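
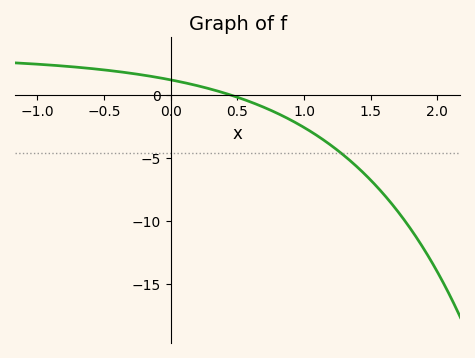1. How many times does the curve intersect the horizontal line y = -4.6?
1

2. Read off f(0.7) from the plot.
-1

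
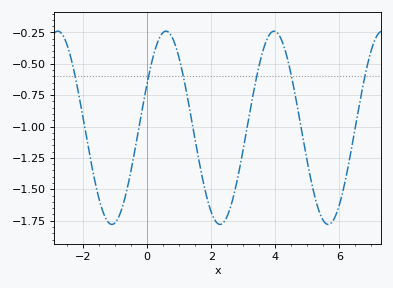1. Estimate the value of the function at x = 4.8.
-1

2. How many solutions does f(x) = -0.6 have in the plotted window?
6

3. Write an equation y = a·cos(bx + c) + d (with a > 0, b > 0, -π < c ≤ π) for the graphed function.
y = 0.77cos(1.9x - 1.1) - 1.01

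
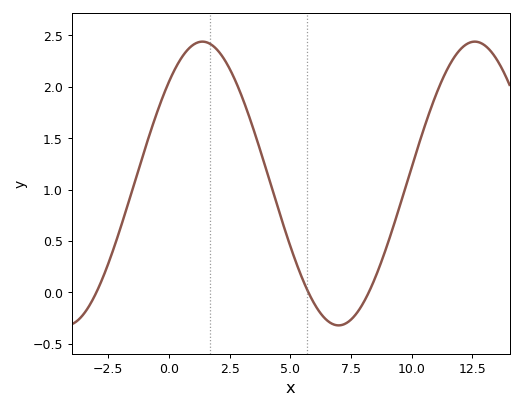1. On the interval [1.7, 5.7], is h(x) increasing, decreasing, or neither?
decreasing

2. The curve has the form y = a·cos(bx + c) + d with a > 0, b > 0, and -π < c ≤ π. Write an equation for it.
y = 1.38cos(0.56x - 0.772) + 1.06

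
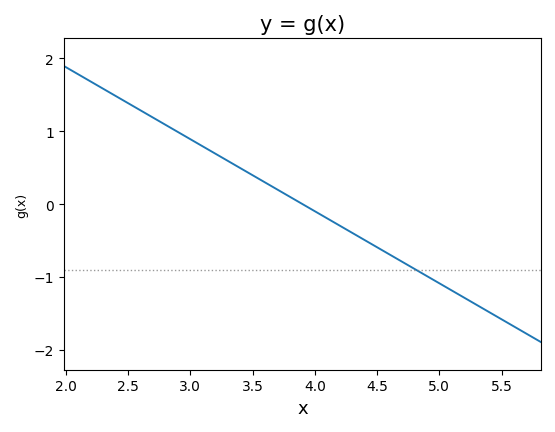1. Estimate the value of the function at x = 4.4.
-0.495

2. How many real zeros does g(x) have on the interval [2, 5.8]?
1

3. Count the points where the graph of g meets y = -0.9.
1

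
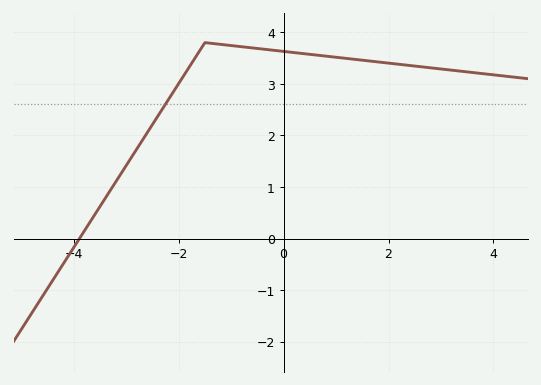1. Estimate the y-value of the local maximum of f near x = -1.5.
3.8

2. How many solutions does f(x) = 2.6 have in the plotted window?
1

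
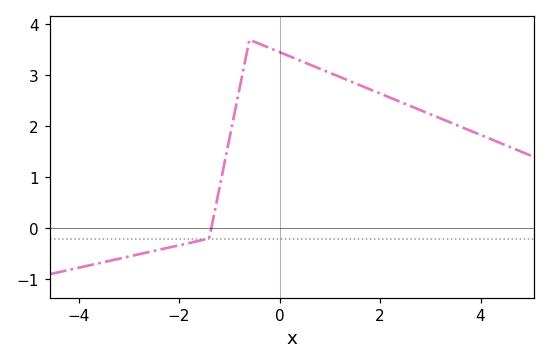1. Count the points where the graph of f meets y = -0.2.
1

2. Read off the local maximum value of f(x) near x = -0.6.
3.7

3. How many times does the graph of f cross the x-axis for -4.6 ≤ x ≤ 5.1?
1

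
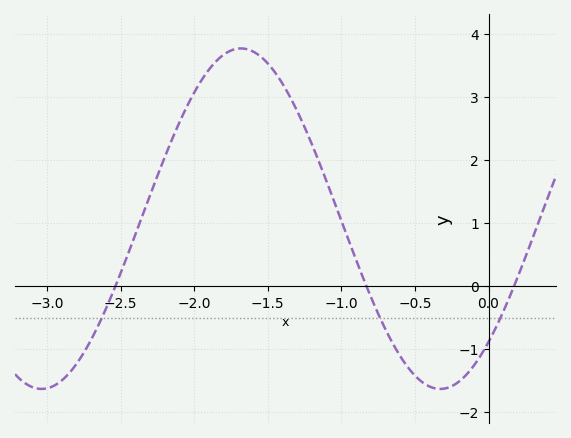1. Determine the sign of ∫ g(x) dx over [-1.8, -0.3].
positive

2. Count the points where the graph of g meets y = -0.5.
3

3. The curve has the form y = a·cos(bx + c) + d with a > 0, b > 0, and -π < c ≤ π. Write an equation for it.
y = 2.7cos(2.32x - 2.38) + 1.07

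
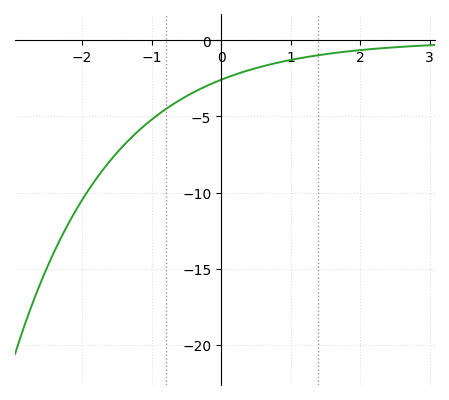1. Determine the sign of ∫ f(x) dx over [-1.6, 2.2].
negative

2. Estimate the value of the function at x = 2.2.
-0.5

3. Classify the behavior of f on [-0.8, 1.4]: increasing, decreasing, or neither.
increasing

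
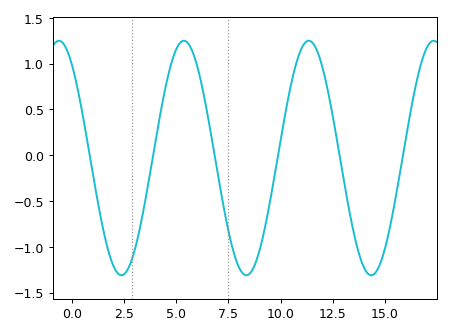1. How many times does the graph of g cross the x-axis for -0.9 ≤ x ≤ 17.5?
6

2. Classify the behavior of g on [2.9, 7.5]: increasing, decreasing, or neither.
neither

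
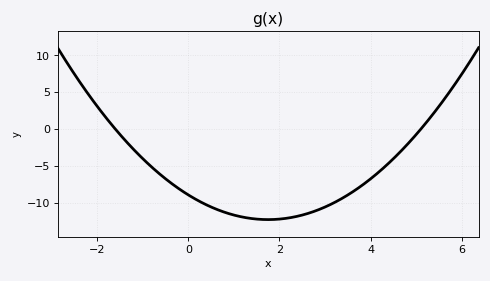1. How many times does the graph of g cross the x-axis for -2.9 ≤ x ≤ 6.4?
2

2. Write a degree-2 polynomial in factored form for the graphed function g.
y = 1.09(x + 1.6)(x - 5.1)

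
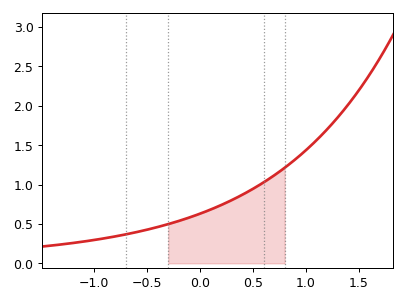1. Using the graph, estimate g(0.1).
0.7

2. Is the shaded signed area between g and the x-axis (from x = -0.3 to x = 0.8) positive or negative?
positive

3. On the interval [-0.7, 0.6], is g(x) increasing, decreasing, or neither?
increasing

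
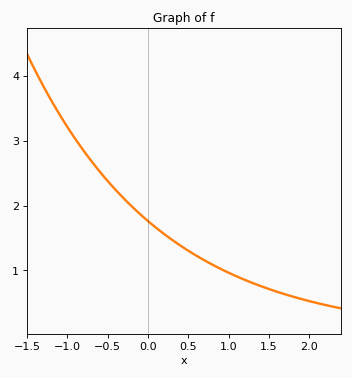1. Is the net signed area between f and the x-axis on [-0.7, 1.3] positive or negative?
positive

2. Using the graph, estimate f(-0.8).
2.9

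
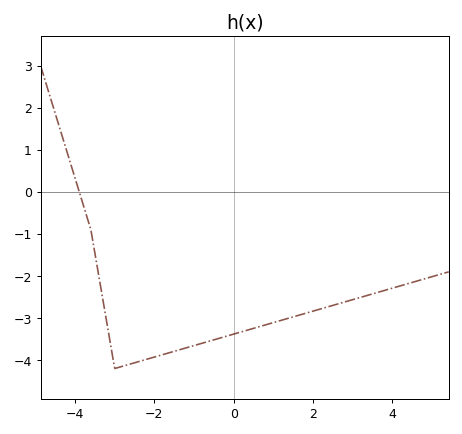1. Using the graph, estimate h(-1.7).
-3.8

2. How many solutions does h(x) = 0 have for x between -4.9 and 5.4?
1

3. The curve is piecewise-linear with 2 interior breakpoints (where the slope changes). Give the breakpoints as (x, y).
(-3.6, -0.9); (-3, -4.2)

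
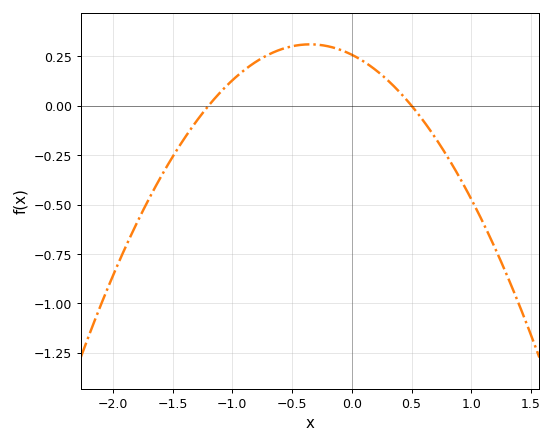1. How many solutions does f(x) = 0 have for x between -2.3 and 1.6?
2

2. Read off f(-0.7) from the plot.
0.258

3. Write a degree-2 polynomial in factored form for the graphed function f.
y = -0.43(x + 1.2)(x - 0.5)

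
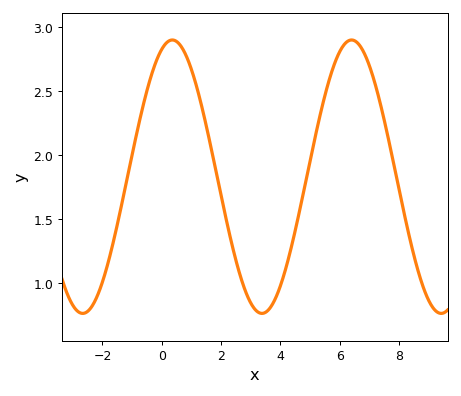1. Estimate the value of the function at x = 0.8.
2.8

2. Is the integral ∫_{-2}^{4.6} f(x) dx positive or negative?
positive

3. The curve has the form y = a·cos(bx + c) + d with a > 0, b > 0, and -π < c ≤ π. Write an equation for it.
y = 1.07cos(1x - 0.37) + 1.83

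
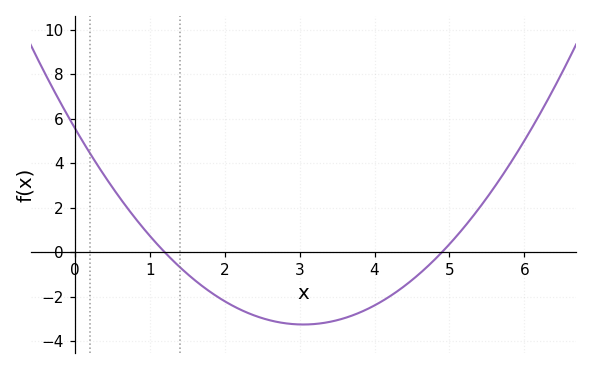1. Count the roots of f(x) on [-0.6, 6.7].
2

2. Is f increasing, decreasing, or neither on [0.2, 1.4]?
decreasing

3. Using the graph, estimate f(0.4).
3.42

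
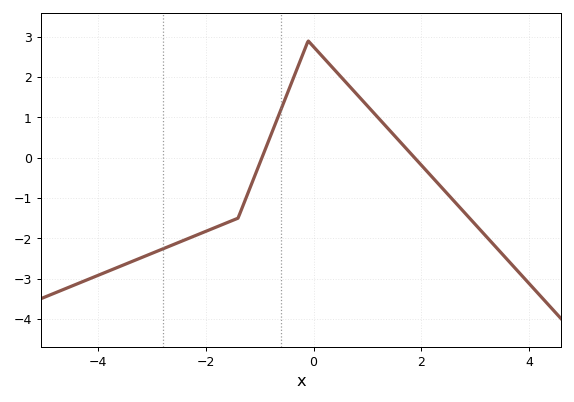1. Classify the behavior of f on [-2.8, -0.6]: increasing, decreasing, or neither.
increasing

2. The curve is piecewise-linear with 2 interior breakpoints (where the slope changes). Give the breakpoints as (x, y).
(-1.4, -1.5); (-0.1, 2.9)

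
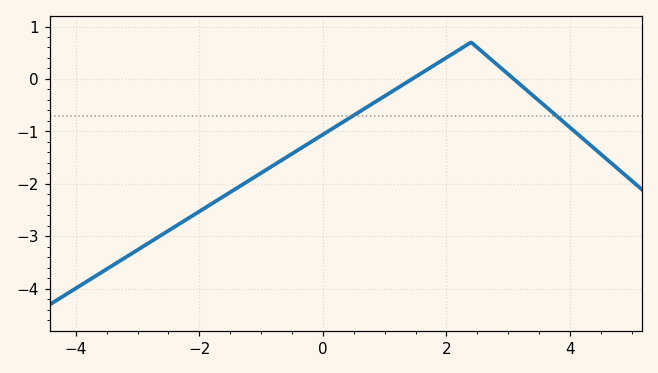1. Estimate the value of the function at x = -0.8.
-1.6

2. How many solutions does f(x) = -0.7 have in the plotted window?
2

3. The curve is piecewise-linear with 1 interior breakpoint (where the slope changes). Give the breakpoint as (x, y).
(2.4, 0.7)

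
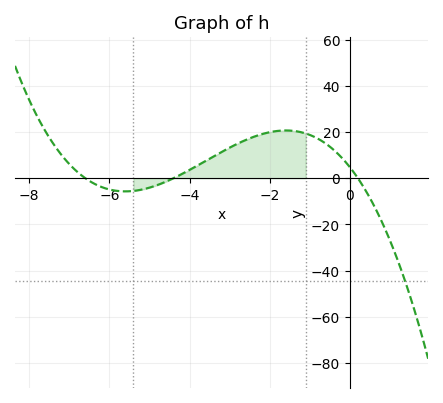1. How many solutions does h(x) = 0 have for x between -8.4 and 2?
3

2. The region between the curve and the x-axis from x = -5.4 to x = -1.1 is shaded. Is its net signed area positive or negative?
positive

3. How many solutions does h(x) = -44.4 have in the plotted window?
1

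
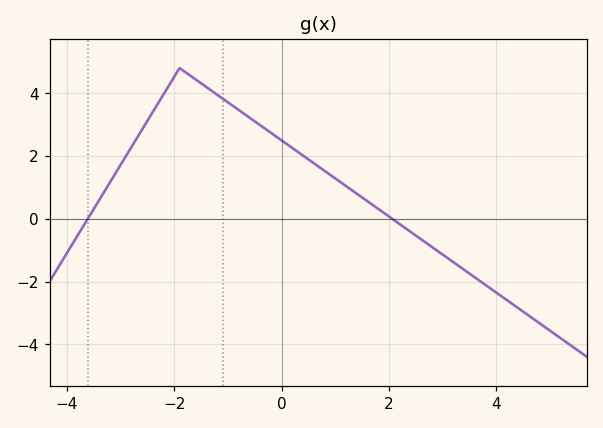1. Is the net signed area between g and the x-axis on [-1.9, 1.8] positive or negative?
positive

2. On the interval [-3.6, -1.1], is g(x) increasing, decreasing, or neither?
neither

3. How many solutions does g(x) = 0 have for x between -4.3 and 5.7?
2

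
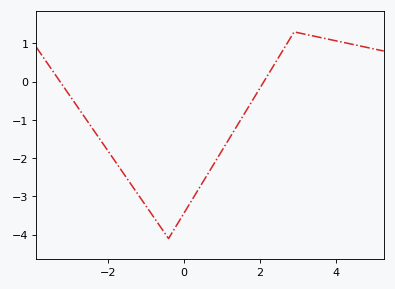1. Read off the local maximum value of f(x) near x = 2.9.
1.3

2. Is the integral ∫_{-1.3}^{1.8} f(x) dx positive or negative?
negative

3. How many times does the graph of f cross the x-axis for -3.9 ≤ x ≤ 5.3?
2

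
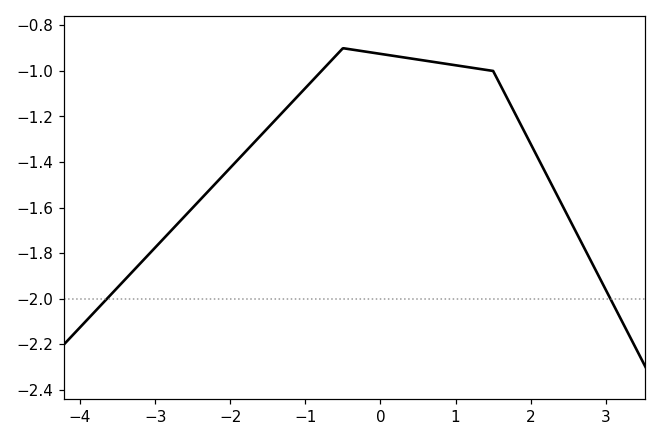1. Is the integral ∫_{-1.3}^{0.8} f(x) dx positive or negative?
negative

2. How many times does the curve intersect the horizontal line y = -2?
2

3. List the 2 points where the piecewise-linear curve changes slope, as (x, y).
(-0.5, -0.9); (1.5, -1)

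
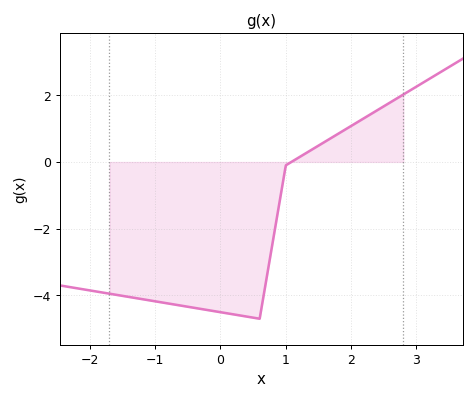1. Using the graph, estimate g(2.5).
1.67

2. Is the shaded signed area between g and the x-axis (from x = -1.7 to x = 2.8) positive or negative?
negative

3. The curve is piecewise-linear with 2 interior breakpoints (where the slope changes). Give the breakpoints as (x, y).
(0.6, -4.7); (1, -0.1)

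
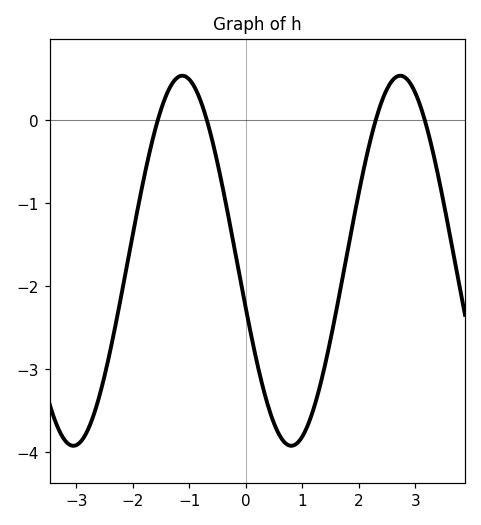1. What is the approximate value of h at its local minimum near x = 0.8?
-3.93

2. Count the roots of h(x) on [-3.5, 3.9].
4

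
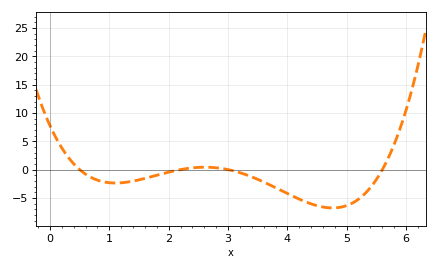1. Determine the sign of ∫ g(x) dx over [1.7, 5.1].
negative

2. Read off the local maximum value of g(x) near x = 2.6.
0.5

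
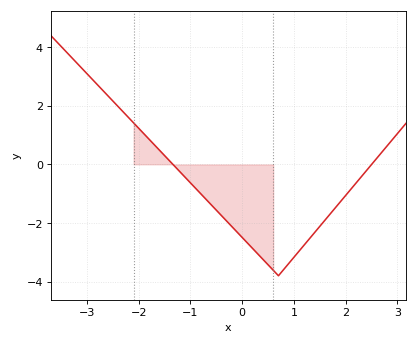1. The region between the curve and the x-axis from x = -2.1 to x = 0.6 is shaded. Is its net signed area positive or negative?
negative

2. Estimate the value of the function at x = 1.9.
-1.2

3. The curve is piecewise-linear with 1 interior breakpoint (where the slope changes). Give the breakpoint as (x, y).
(0.7, -3.8)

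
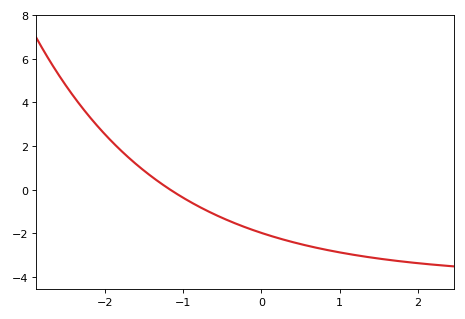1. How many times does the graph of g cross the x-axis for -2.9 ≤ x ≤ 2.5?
1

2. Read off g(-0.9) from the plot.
-0.6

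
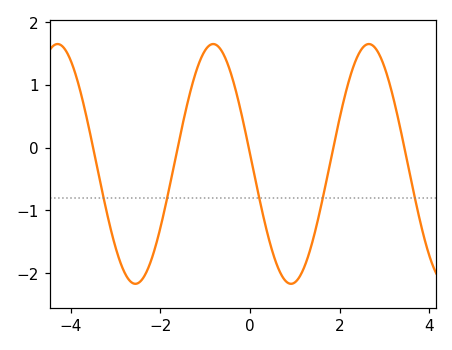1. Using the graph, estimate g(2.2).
1.04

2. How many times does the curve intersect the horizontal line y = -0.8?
5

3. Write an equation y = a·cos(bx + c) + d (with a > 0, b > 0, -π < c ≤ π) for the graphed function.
y = 1.91cos(1.81x + 1.48) - 0.26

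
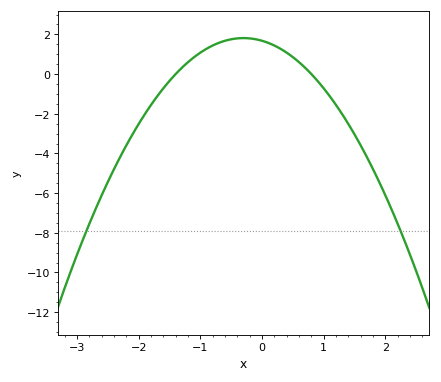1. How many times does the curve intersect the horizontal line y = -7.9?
2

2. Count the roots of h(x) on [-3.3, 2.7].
2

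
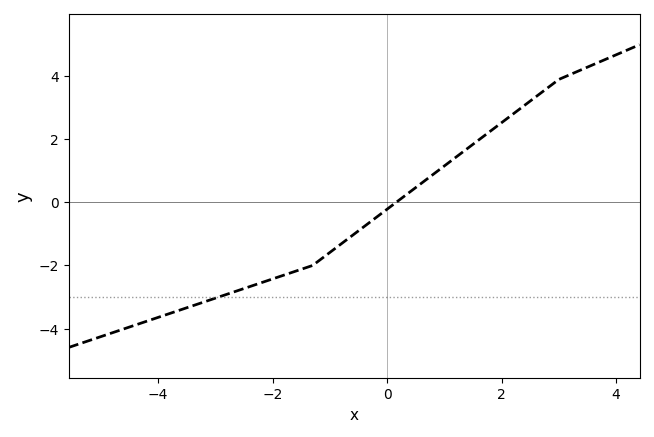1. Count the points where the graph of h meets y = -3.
1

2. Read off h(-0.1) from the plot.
-0.4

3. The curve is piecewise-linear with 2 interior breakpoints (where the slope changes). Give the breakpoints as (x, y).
(-1.3, -2); (3, 3.9)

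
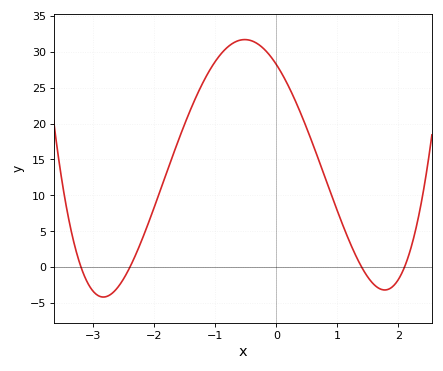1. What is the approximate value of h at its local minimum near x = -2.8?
-4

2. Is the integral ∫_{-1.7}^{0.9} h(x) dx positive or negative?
positive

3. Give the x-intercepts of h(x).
-3.2, -2.4, 1.4, 2.1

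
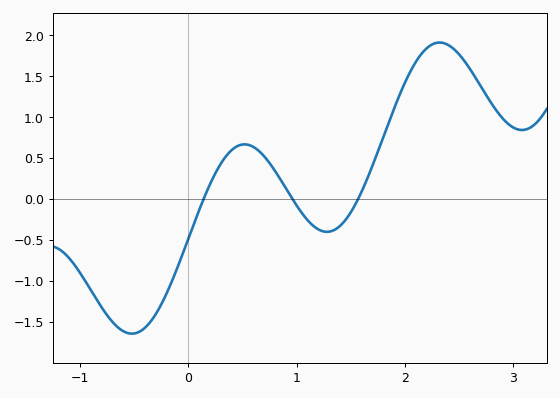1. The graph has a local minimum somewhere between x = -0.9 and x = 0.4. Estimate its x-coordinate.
-0.5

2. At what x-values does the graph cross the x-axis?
0.1, 1, 1.6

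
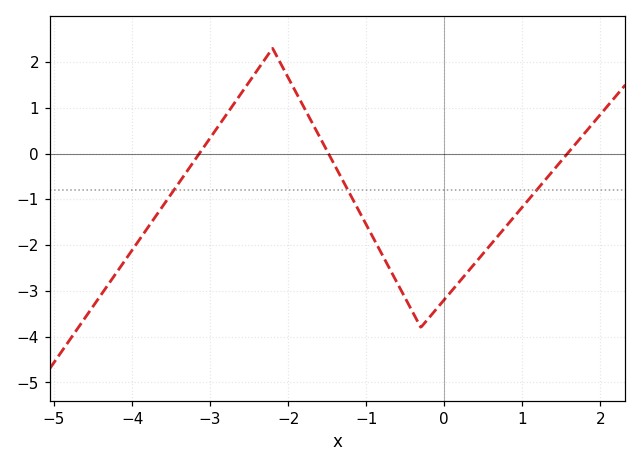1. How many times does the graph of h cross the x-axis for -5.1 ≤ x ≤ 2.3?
3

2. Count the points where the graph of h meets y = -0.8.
3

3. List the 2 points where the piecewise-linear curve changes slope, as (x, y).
(-2.2, 2.3); (-0.3, -3.8)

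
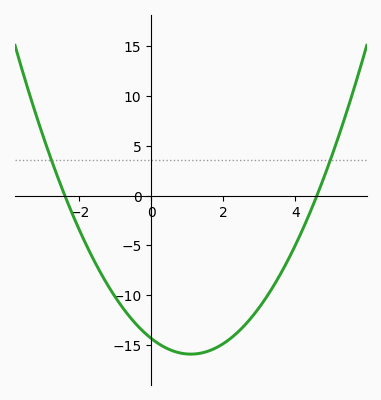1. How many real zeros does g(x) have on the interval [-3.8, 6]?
2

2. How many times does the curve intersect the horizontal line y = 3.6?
2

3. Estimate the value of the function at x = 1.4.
-15.8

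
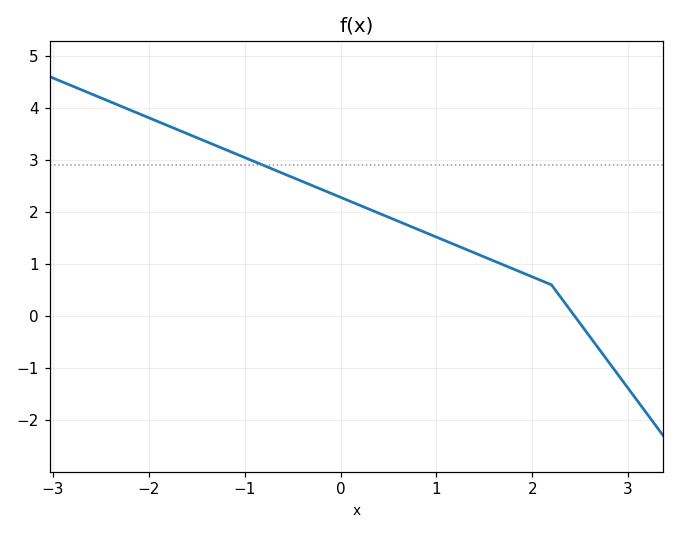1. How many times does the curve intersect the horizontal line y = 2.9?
1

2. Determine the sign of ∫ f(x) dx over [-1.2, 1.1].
positive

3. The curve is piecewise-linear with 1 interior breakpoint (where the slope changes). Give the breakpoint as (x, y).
(2.2, 0.6)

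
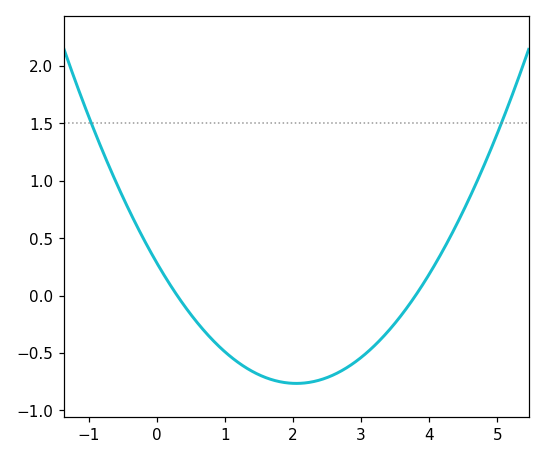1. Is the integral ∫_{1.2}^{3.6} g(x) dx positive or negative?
negative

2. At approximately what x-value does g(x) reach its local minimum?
2.05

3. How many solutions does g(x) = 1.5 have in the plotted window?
2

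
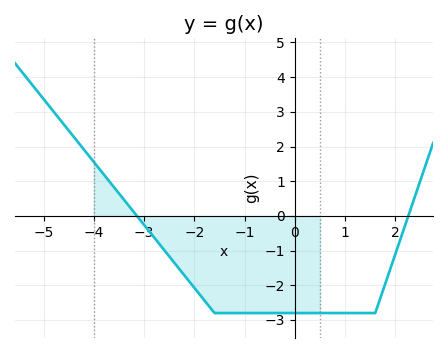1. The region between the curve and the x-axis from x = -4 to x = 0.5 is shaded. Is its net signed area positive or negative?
negative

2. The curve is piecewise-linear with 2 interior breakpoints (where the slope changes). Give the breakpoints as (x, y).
(-1.6, -2.8); (1.6, -2.8)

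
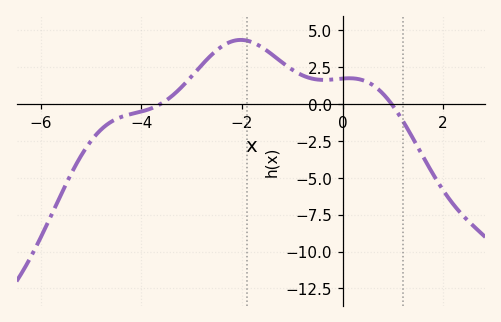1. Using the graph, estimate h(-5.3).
-4.13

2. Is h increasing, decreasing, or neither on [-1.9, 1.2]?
neither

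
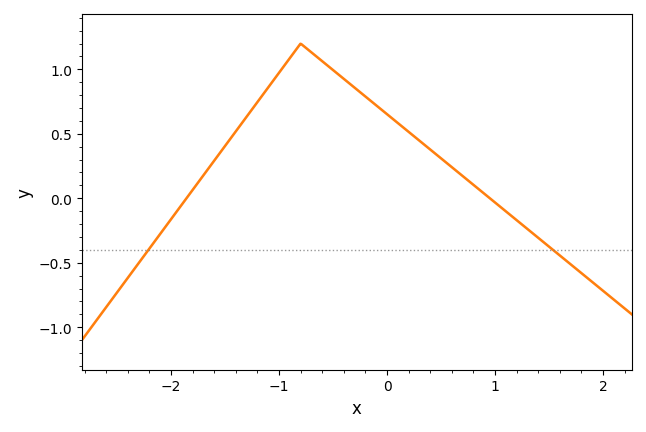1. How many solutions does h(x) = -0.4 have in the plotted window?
2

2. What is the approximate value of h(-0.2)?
0.789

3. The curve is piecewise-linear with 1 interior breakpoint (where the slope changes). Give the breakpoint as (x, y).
(-0.8, 1.2)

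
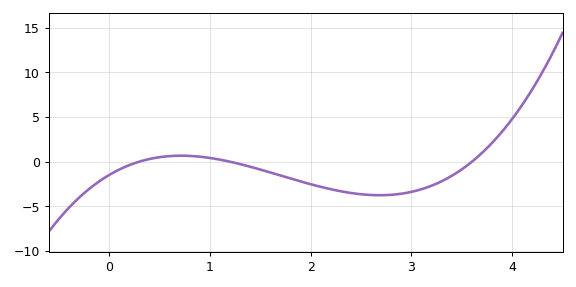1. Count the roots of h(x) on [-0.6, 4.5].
3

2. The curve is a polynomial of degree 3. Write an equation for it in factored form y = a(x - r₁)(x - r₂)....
y = 1.16(x - 0.3)(x - 1.2)(x - 3.6)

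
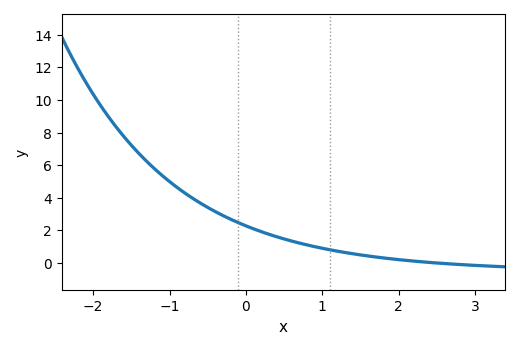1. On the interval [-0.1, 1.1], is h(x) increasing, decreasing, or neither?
decreasing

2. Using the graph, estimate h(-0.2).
2.6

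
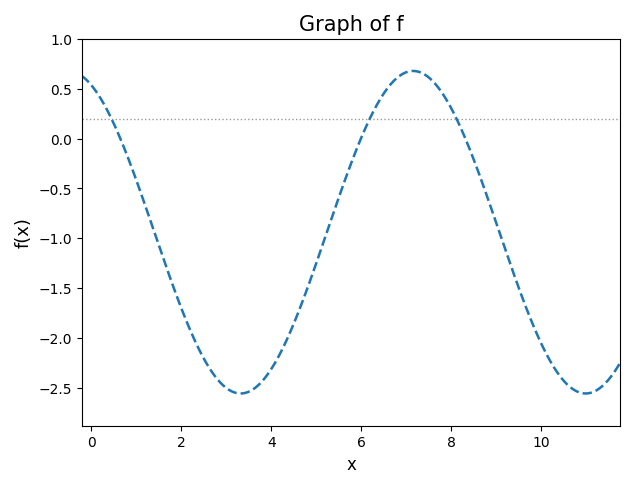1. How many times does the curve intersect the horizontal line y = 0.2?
3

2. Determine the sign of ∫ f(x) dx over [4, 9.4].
negative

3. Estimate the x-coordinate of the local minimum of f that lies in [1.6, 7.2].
3.32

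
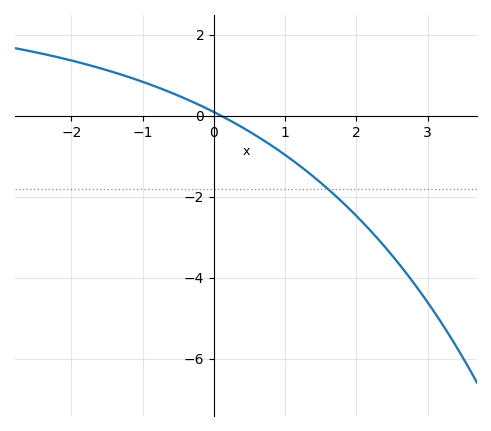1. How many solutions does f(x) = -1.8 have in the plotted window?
1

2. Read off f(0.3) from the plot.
-0.19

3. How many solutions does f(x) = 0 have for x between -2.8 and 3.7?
1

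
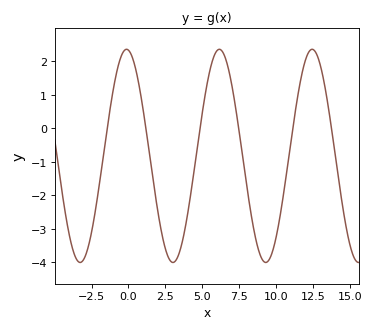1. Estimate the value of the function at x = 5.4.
1.5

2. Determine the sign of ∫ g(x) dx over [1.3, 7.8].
negative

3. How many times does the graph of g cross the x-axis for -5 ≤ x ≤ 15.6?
6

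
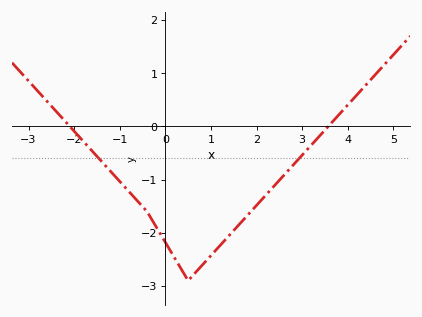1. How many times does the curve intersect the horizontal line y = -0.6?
2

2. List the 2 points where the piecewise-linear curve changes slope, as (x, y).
(-0.4, -1.6); (0.5, -2.9)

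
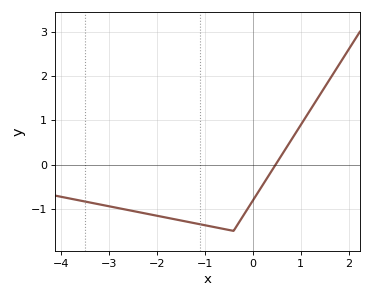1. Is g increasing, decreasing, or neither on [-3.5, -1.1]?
decreasing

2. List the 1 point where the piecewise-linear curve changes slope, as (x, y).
(-0.4, -1.5)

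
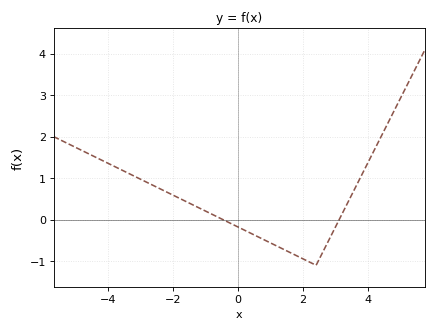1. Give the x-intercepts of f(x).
-0.4, 3.2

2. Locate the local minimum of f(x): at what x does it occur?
2.4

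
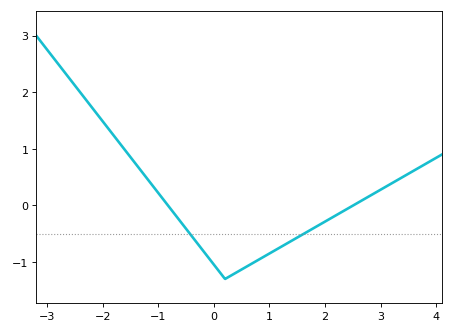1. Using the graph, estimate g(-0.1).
-0.9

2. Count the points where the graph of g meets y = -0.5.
2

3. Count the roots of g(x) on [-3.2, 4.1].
2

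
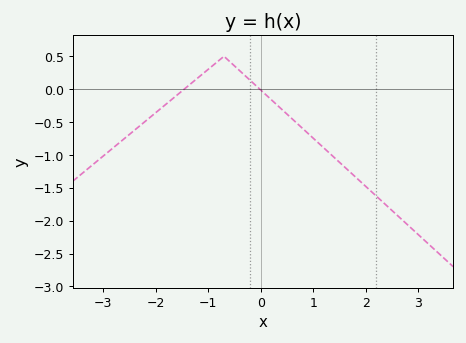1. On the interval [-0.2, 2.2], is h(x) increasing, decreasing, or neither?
decreasing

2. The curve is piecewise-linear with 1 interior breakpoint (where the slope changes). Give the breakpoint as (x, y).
(-0.7, 0.5)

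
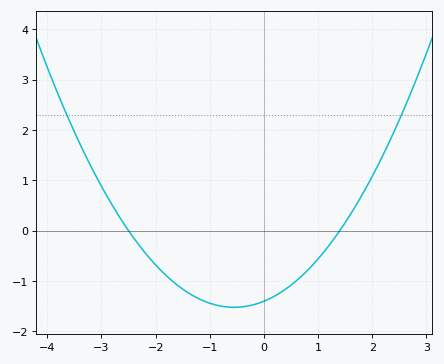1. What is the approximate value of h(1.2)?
-0.296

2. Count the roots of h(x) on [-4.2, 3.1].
2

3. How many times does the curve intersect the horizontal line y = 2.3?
2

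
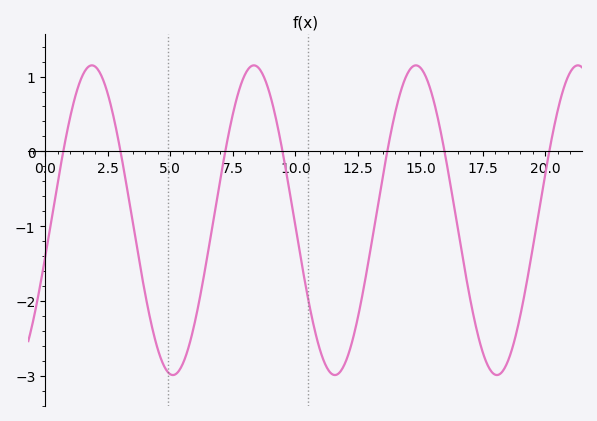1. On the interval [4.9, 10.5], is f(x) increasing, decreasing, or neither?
neither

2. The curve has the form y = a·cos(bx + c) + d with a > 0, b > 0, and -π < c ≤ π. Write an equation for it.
y = 2.07cos(0.97x - 1.8) - 0.92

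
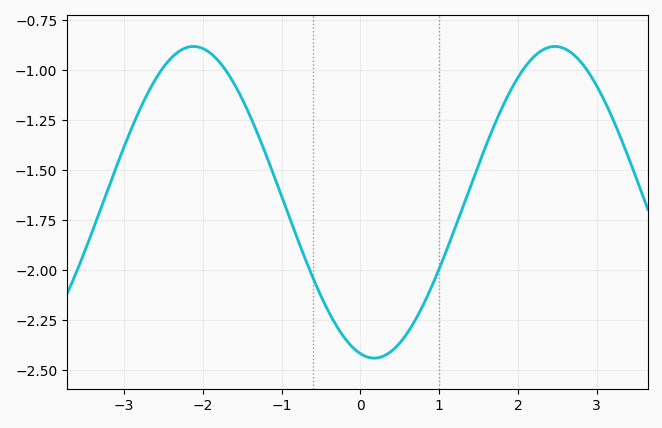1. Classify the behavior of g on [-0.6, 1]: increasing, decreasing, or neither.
neither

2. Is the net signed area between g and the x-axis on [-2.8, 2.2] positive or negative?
negative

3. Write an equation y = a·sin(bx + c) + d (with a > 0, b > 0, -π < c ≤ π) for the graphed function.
y = 0.78sin(1.37x - 1.81) - 1.66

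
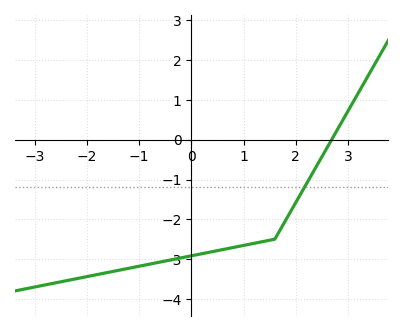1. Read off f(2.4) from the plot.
-0.7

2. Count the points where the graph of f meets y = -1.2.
1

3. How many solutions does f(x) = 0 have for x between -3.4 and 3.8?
1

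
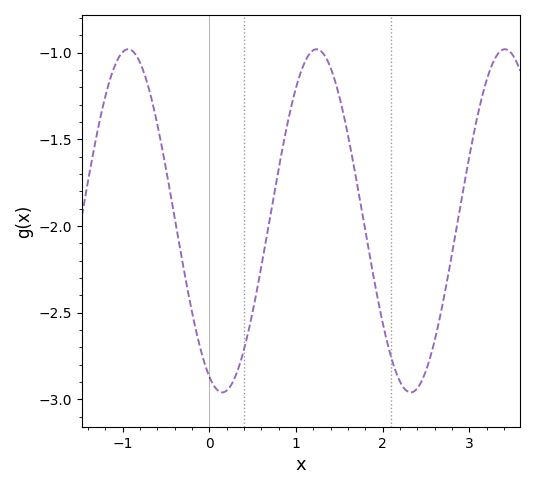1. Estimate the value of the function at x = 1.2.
-0.985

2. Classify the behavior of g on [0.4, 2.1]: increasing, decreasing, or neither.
neither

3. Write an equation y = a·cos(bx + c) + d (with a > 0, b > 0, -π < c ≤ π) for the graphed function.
y = 0.99cos(2.89x + 2.71) - 1.97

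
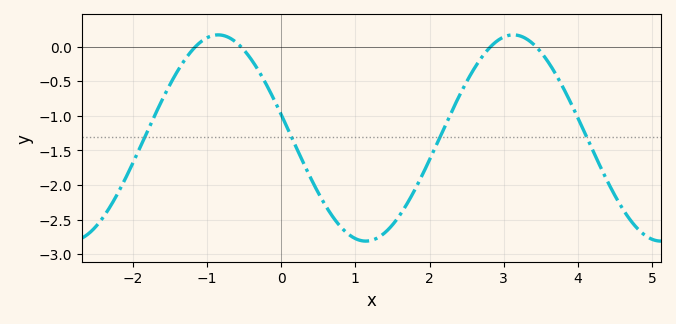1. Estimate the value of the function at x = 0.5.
-2.1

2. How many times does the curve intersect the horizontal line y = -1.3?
4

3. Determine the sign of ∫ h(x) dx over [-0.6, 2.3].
negative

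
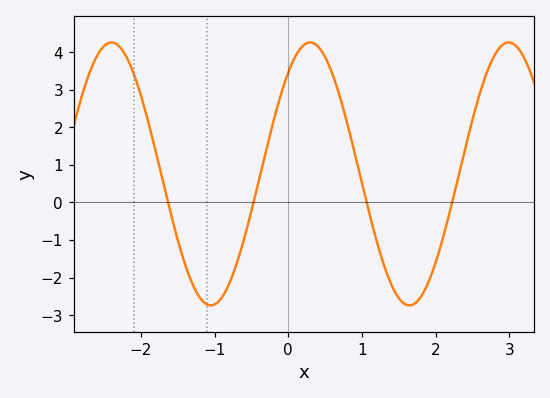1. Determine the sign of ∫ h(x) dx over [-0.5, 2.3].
positive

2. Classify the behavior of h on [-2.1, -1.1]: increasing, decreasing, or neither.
decreasing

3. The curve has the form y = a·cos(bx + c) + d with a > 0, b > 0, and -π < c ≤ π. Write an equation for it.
y = 3.5cos(2.3x - 0.69) + 0.76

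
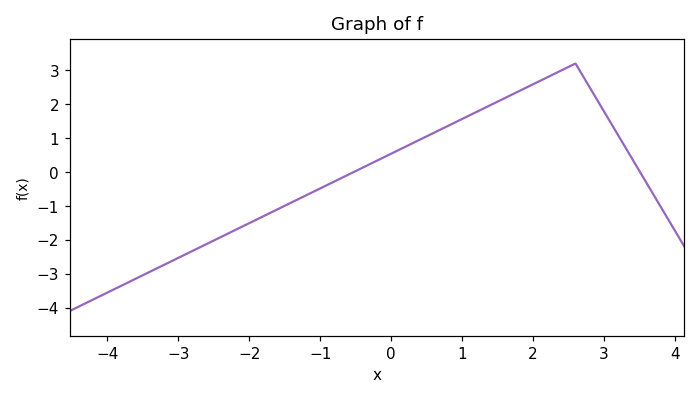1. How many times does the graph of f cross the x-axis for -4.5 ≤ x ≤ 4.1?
2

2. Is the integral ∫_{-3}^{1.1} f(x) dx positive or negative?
negative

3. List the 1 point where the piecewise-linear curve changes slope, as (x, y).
(2.6, 3.2)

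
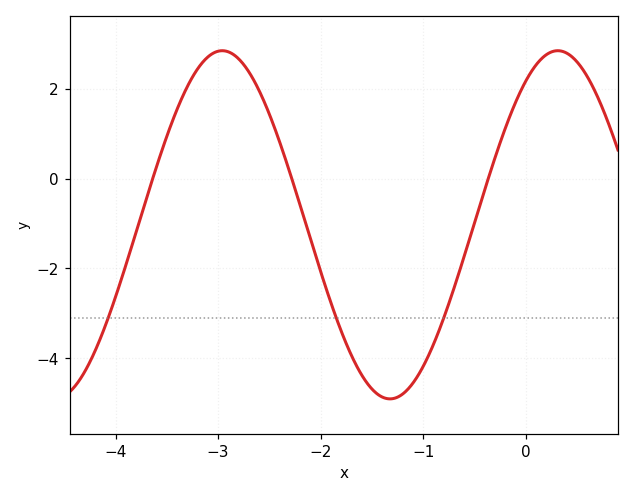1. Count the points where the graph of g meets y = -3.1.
3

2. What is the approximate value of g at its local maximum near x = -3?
2.85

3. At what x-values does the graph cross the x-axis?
-3.64, -2.28, -0.365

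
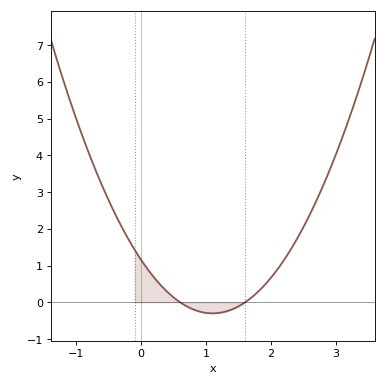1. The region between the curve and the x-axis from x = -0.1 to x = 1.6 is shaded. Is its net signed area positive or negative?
positive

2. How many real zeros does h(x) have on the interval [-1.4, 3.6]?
2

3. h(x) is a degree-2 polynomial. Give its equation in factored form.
y = 1.2(x - 0.6)(x - 1.6)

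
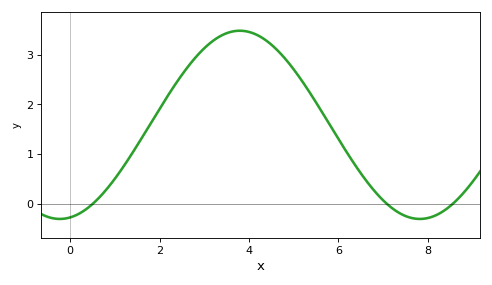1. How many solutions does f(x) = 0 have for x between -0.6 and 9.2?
3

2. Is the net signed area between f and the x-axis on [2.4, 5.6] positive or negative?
positive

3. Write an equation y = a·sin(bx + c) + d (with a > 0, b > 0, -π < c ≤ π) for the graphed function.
y = 1.89sin(0.78x - 1.4) + 1.59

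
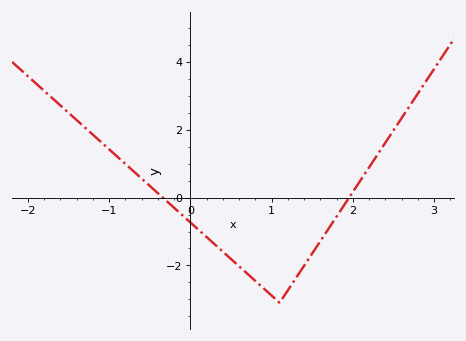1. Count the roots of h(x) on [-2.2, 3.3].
2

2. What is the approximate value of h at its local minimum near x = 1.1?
-3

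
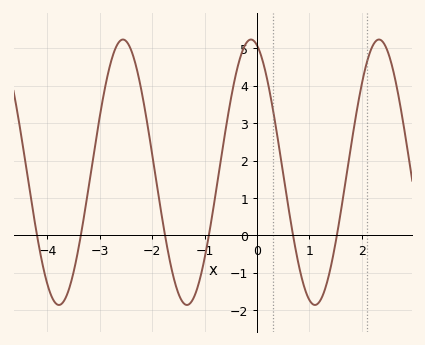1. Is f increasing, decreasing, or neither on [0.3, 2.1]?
neither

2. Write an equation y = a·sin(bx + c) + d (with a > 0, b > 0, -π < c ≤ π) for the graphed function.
y = 3.55sin(2.6x + 1.9) + 1.69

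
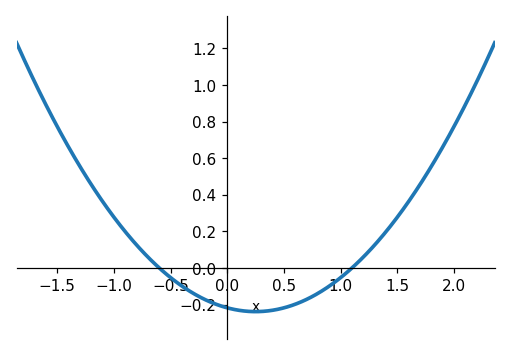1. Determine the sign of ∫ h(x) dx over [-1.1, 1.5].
negative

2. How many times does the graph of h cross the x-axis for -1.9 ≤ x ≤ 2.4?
2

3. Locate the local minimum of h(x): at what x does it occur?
0.25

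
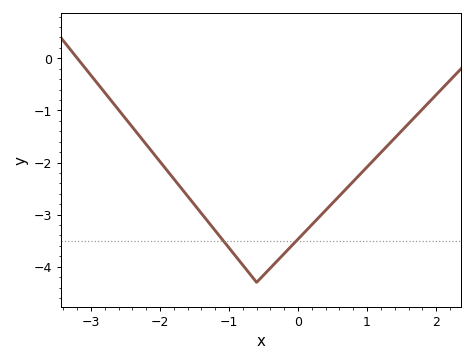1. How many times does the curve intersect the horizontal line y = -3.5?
2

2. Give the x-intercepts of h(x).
-3.2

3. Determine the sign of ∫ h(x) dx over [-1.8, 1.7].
negative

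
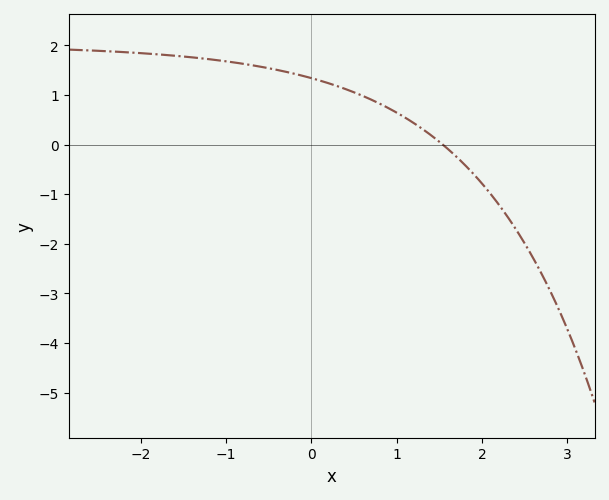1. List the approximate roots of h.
1.54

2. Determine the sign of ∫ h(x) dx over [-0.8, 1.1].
positive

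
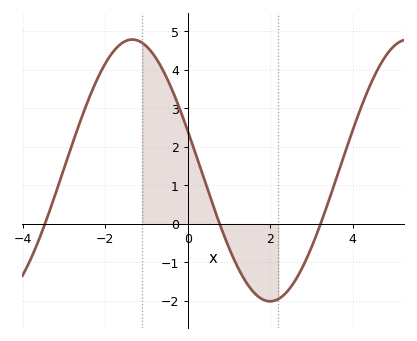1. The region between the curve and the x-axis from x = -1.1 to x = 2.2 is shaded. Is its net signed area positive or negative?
positive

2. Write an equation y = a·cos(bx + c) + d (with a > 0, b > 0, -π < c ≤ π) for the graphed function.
y = 3.4cos(0.94x + 1.26) + 1.39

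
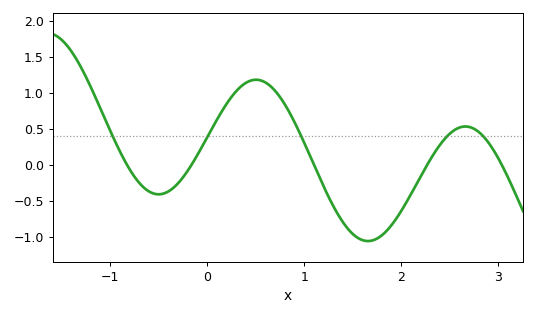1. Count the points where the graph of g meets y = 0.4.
5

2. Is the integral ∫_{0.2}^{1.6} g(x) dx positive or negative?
positive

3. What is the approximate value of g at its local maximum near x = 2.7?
0.55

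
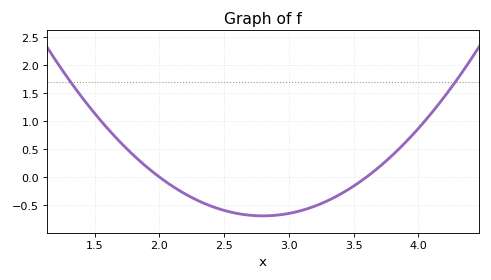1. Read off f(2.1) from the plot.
-0.15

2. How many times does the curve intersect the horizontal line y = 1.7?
2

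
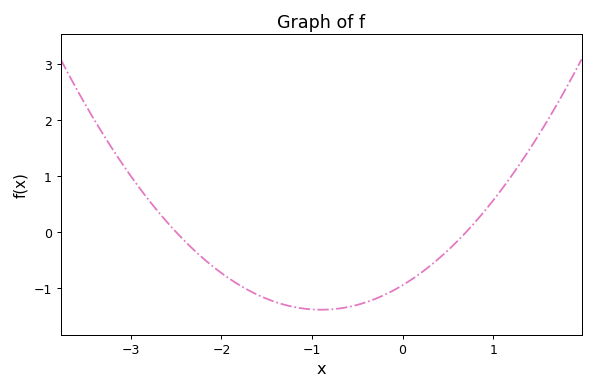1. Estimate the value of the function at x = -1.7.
-1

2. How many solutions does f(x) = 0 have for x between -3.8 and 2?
2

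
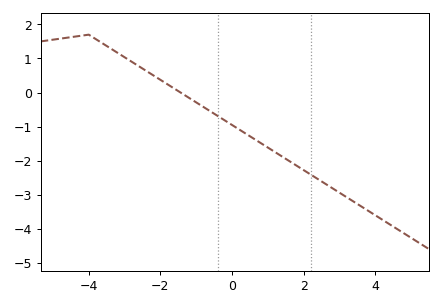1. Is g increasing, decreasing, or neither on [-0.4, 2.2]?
decreasing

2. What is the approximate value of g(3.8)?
-3.47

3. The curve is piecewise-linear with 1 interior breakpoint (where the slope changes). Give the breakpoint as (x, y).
(-4, 1.7)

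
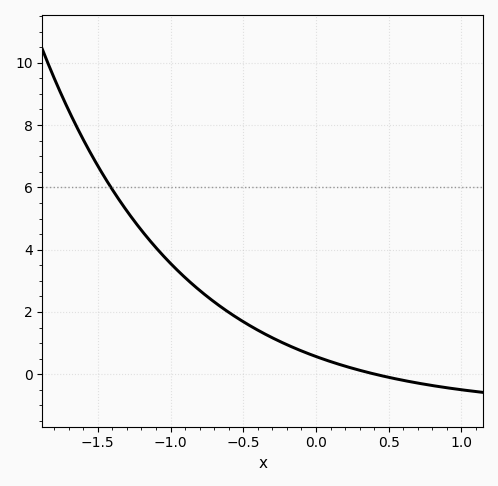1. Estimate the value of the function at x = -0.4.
1.42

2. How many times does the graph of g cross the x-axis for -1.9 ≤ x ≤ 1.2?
1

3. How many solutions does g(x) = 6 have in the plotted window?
1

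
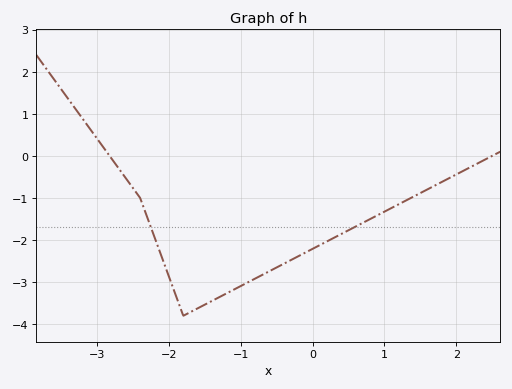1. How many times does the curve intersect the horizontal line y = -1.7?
2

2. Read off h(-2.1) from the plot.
-2.4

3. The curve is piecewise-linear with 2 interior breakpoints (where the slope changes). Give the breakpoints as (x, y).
(-2.4, -1); (-1.8, -3.8)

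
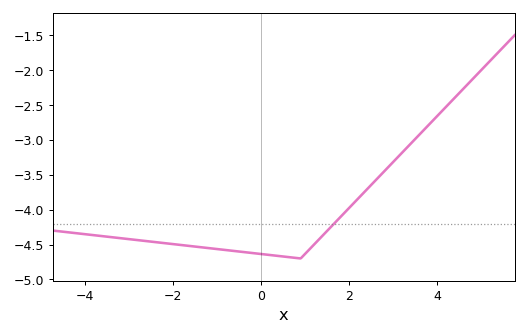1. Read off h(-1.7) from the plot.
-4.52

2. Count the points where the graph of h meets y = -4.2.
1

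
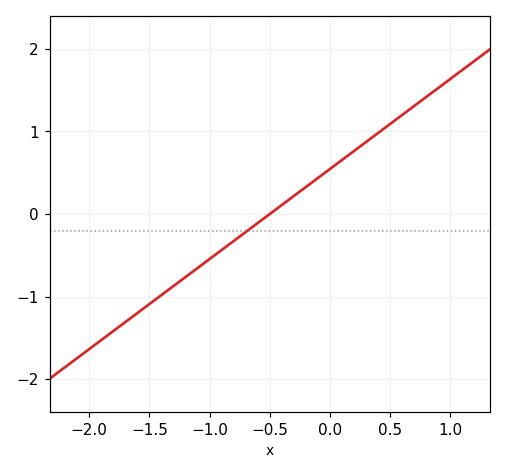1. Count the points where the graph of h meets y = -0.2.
1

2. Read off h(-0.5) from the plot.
0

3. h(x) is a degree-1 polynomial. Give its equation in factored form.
y = 1.09(x + 0.5)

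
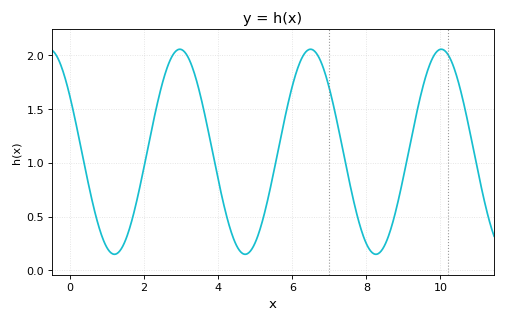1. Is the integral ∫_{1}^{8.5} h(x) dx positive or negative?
positive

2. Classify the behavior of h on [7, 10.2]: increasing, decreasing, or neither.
neither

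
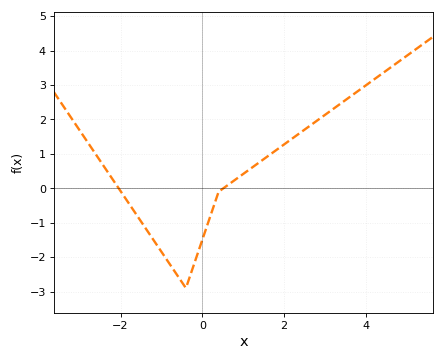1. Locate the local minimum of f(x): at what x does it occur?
-0.4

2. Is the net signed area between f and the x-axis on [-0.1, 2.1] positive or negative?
positive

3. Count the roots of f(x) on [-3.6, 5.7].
2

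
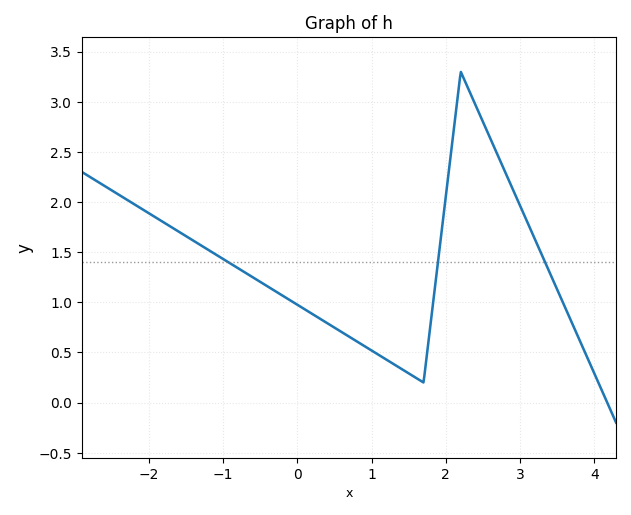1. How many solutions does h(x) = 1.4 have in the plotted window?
3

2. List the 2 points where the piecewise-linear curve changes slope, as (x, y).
(1.7, 0.2); (2.2, 3.3)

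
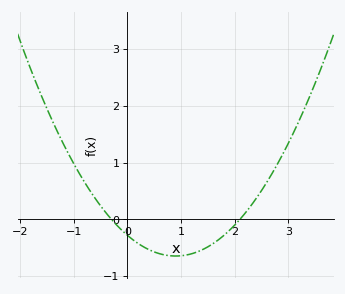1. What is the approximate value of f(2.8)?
0.976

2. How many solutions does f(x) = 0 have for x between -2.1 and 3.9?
2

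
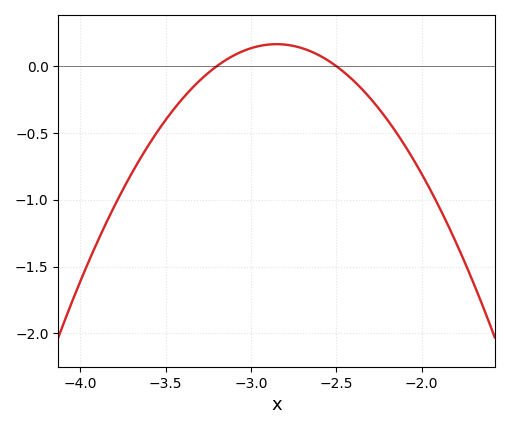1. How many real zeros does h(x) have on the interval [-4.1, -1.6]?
2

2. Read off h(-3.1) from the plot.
0.08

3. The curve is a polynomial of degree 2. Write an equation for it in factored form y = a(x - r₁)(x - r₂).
y = -1.34(x + 3.2)(x + 2.5)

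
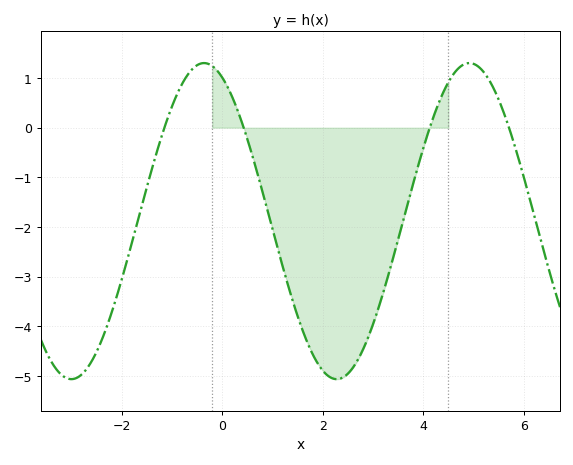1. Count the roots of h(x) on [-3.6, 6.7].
4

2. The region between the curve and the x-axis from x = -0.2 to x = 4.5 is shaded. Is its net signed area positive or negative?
negative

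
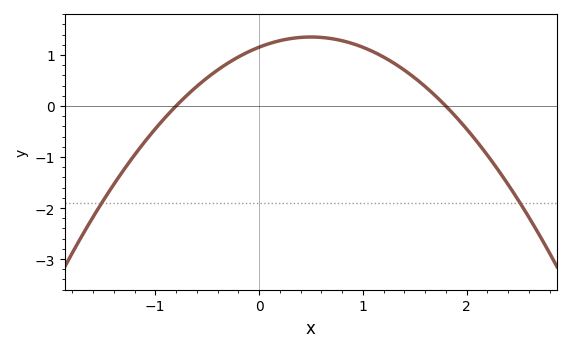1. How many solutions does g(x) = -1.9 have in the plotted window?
2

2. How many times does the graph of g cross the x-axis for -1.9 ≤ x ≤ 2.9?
2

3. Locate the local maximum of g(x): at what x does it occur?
0.5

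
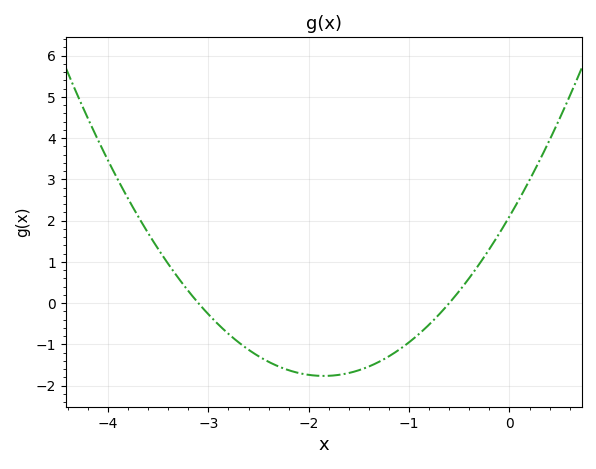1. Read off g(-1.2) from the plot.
-1.3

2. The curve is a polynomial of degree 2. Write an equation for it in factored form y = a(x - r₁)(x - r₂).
y = 1.13(x + 3.1)(x + 0.6)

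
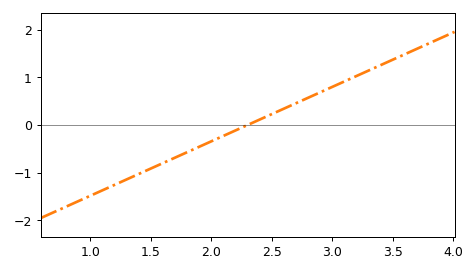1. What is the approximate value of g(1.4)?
-1.03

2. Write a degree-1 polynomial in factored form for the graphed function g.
y = 1.14(x - 2.3)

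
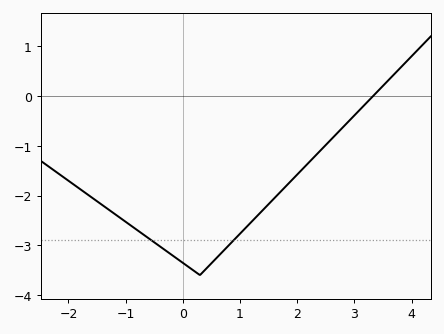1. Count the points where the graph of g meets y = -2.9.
2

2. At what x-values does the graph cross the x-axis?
3.3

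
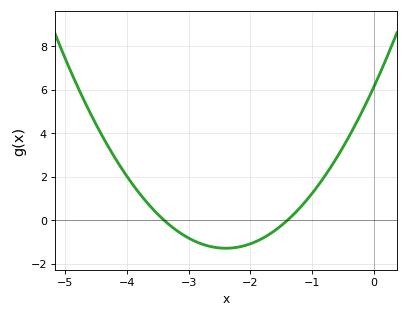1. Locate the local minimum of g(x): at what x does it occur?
-2.4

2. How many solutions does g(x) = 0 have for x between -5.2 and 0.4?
2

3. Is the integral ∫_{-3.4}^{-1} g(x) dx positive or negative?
negative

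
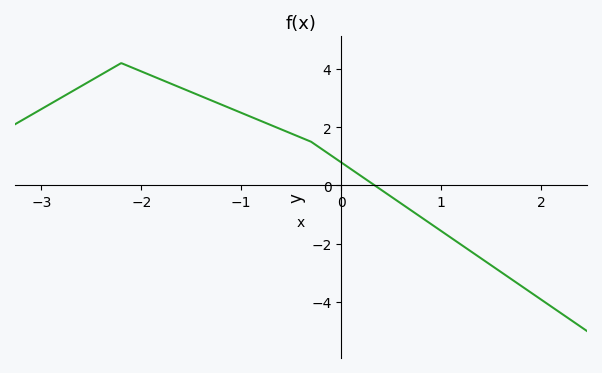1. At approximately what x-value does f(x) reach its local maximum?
-2.2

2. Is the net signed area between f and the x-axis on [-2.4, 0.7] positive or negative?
positive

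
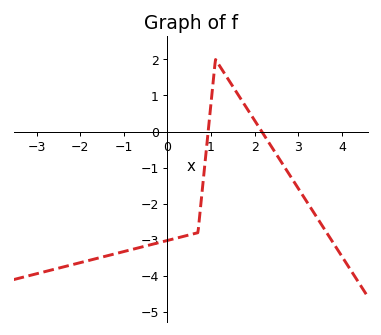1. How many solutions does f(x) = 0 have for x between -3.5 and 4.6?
2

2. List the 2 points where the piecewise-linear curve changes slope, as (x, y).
(0.7, -2.8); (1.1, 2)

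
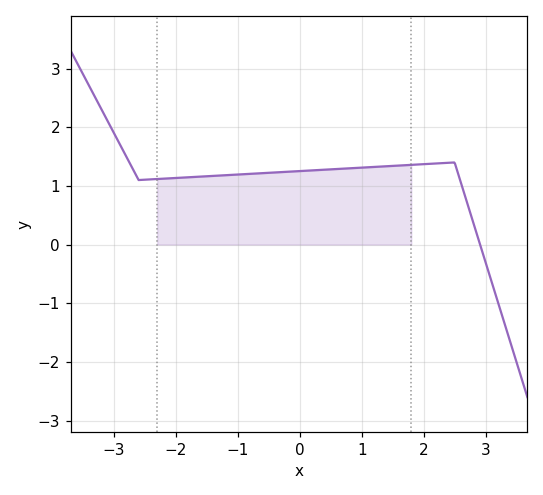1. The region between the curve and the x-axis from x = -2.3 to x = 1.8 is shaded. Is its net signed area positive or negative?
positive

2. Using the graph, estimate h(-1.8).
1.1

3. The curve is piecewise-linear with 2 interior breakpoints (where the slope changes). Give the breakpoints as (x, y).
(-2.6, 1.1); (2.5, 1.4)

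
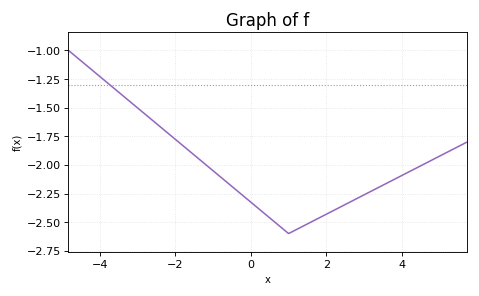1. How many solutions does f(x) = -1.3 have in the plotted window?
1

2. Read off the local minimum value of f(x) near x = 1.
-2.6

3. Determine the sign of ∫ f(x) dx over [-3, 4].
negative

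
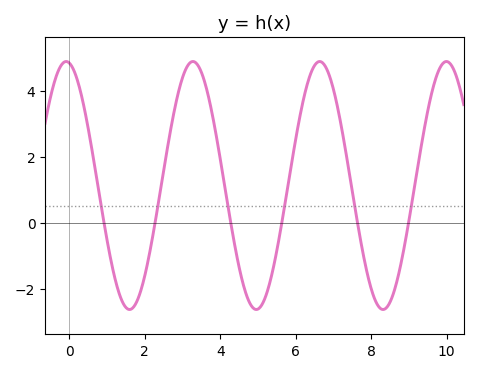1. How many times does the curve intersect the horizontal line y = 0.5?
6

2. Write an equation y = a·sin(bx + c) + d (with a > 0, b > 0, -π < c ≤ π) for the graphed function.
y = 3.76sin(1.87x + 1.73) + 1.13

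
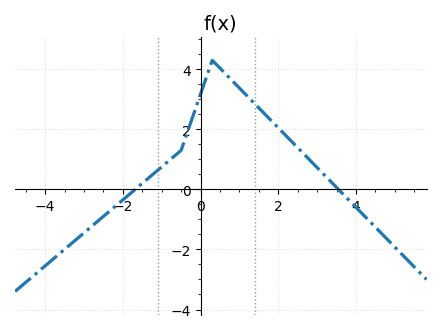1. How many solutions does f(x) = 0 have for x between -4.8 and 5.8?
2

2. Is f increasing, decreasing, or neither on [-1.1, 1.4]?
neither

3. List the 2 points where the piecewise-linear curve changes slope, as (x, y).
(-0.5, 1.3); (0.3, 4.3)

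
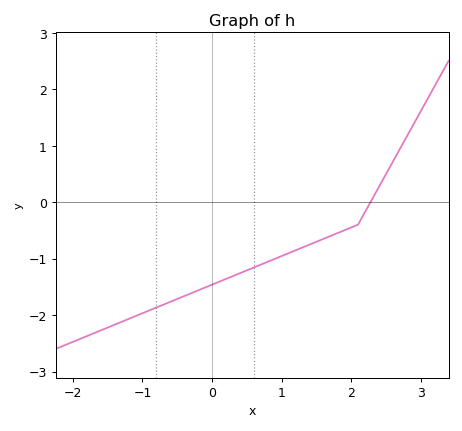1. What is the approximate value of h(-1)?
-1.97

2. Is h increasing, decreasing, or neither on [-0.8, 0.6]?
increasing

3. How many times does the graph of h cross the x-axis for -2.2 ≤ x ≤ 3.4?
1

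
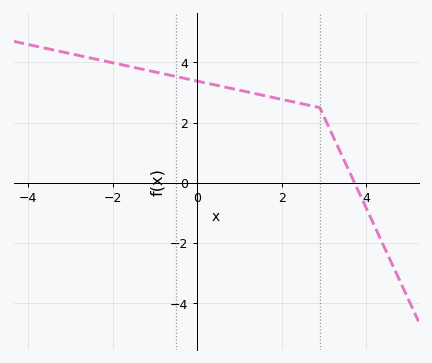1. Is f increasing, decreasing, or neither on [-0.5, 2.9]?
decreasing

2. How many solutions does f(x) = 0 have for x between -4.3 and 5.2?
1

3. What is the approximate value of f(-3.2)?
4.4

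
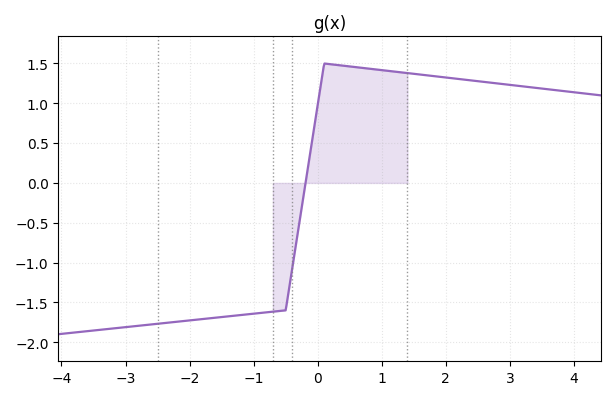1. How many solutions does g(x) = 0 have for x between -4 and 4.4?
1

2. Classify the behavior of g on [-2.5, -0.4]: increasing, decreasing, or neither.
increasing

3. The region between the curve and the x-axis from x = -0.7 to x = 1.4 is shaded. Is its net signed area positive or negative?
positive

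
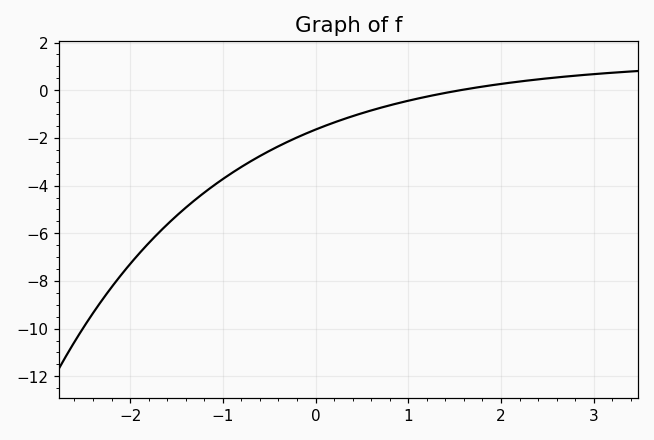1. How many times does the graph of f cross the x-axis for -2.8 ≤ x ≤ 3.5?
1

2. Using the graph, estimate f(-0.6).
-2.76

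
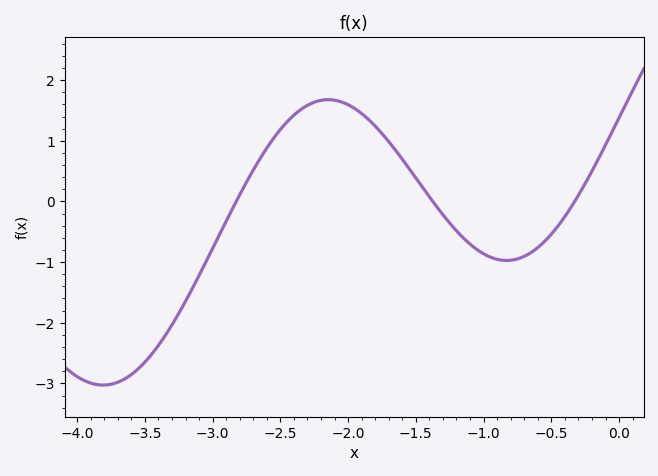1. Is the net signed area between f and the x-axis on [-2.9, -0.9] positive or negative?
positive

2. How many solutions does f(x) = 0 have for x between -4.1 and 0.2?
3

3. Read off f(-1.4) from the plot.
0.1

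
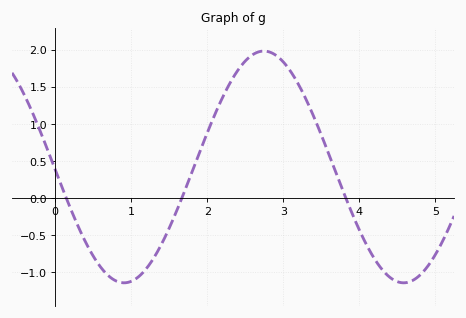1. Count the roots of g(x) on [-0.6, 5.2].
3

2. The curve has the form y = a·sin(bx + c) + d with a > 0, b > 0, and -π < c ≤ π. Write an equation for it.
y = 1.56sin(1.71x - 3.12) + 0.42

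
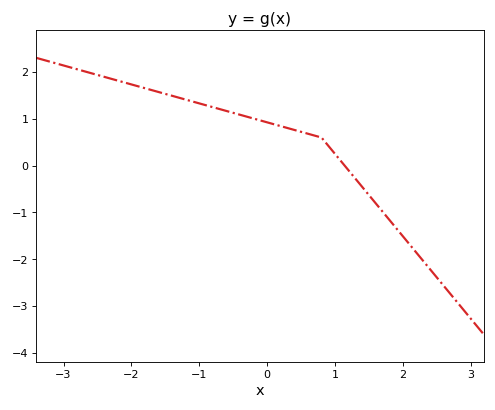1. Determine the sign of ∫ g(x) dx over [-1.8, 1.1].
positive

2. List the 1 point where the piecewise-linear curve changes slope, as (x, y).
(0.8, 0.6)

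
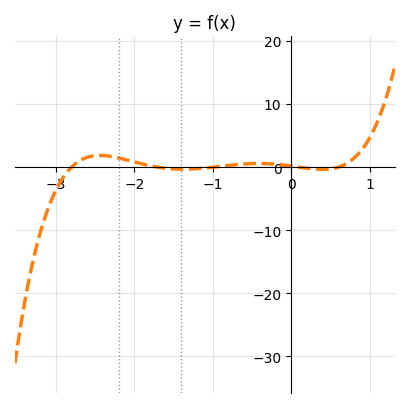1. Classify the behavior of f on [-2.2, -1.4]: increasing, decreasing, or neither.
decreasing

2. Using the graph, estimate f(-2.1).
1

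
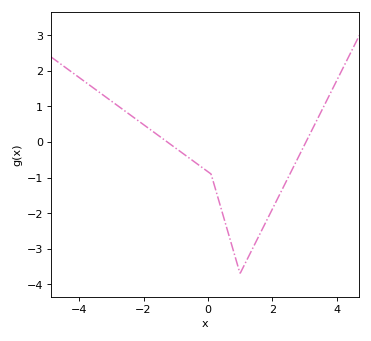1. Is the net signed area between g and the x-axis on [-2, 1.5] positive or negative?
negative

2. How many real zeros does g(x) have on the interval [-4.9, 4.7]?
2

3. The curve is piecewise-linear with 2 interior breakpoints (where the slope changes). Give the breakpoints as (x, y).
(0.1, -0.9); (1, -3.7)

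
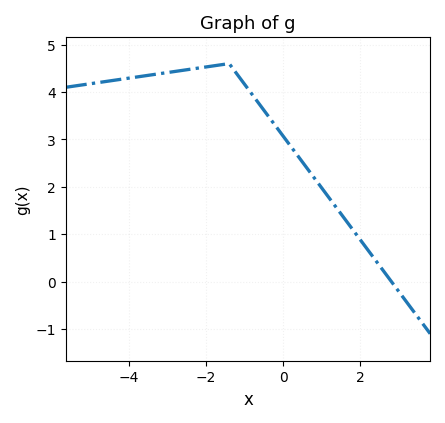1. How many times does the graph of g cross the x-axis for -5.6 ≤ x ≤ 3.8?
1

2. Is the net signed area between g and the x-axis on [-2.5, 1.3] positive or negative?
positive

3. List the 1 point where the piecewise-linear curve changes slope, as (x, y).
(-1.4, 4.6)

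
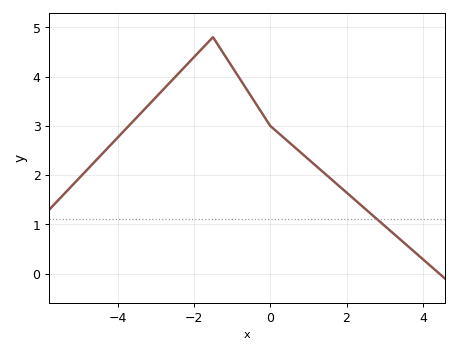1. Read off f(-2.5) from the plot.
3.98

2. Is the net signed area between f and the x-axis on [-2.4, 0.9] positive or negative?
positive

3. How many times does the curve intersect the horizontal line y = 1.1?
1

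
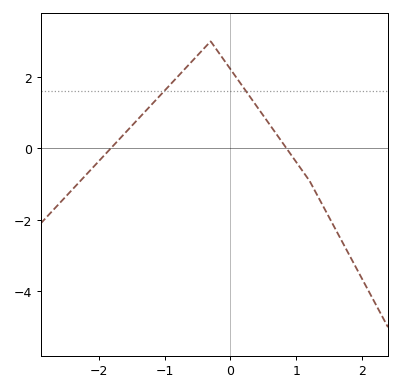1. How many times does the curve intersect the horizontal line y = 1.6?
2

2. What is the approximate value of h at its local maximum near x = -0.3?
3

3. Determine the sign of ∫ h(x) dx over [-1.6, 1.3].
positive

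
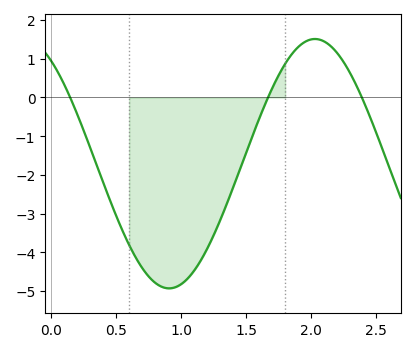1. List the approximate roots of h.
0.146, 1.67, 2.39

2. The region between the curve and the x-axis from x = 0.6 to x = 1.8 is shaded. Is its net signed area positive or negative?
negative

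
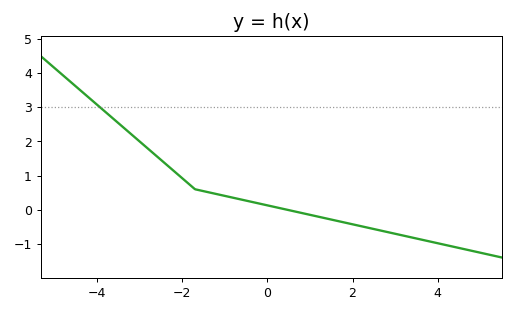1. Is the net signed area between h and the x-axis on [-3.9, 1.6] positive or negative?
positive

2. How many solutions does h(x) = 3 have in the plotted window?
1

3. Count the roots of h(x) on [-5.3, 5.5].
1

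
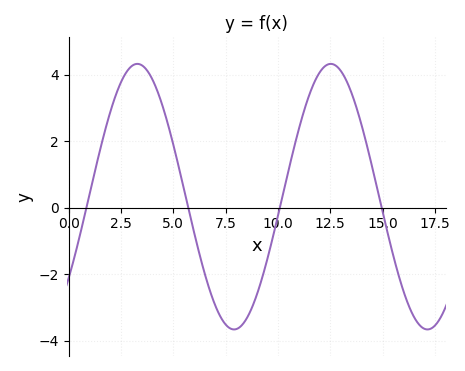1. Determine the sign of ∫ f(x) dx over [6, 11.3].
negative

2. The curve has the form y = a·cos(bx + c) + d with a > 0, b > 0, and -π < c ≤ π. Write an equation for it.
y = 3.99cos(0.68x - 2.2) + 0.33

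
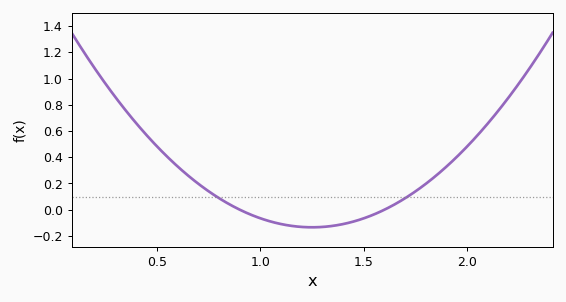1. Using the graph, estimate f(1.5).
-0.06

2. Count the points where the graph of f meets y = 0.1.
2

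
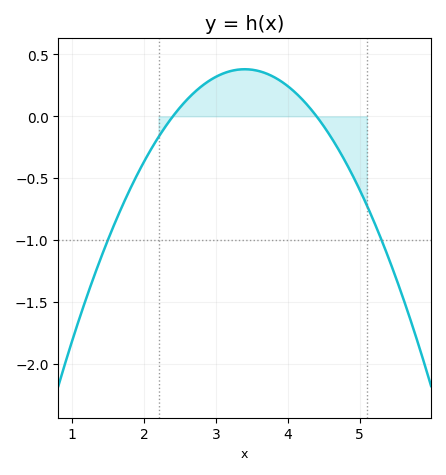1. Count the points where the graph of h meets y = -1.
2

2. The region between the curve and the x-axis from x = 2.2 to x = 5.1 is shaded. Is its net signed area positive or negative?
positive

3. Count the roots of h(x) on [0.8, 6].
2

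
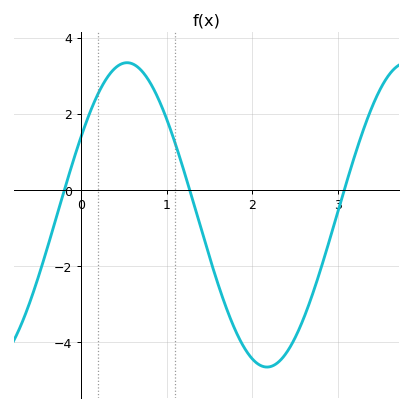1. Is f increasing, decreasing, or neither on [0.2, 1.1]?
neither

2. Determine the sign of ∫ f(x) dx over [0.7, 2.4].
negative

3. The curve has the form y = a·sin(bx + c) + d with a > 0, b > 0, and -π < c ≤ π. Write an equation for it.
y = 4sin(1.9x + 0.54) - 0.66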